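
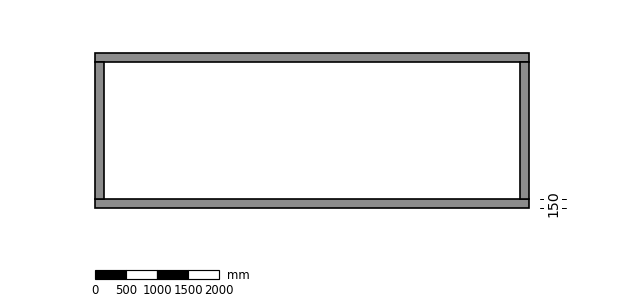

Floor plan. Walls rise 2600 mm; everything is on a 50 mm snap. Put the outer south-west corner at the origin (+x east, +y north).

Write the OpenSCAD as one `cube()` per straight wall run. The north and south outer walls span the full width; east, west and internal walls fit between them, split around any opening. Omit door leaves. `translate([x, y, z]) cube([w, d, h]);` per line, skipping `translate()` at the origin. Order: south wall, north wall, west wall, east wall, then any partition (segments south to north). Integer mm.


cube([7000, 150, 2600]);
translate([0, 2350, 0]) cube([7000, 150, 2600]);
translate([0, 150, 0]) cube([150, 2200, 2600]);
translate([6850, 150, 0]) cube([150, 2200, 2600]);


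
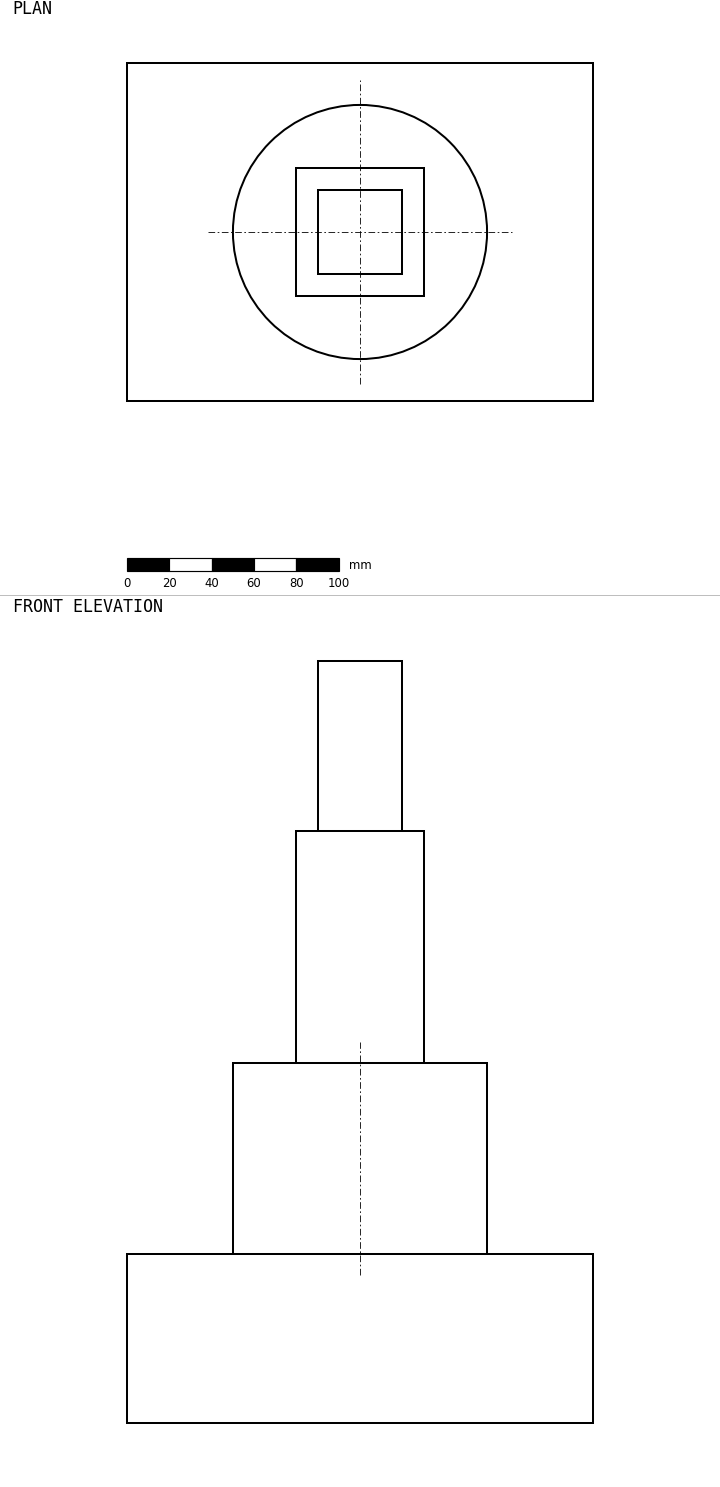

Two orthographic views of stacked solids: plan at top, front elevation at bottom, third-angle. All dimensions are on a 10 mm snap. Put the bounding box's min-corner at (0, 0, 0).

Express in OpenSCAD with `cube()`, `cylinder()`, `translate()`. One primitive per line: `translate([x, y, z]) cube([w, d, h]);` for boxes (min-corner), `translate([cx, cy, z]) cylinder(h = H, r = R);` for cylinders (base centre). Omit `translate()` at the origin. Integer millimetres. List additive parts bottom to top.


cube([220, 160, 80]);
translate([110, 80, 80]) cylinder(h = 90, r = 60);
translate([80, 50, 170]) cube([60, 60, 110]);
translate([90, 60, 280]) cube([40, 40, 80]);


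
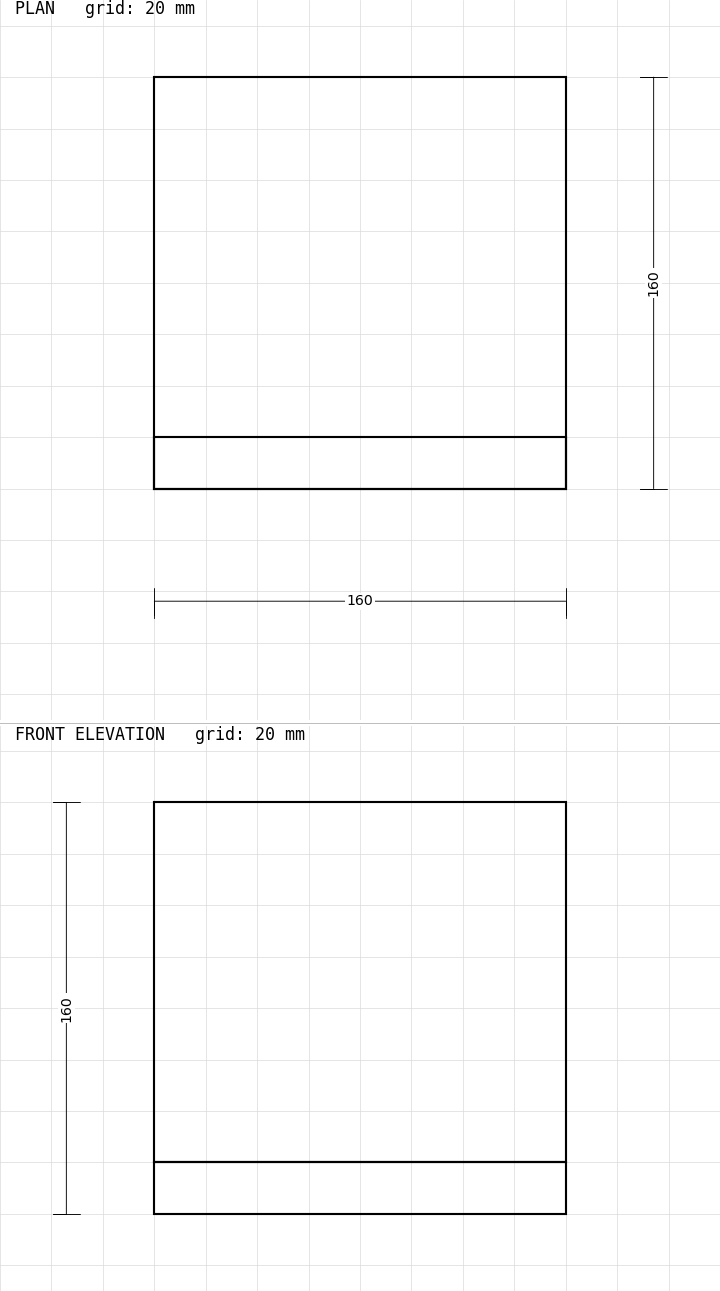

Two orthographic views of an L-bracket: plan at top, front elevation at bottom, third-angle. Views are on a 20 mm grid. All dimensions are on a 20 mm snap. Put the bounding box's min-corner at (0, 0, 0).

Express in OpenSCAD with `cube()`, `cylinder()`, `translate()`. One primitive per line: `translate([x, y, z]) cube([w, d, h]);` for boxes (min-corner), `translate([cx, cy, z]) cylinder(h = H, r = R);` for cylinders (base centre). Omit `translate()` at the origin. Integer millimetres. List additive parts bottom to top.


cube([160, 160, 20]);
translate([0, 0, 20]) cube([160, 20, 140]);


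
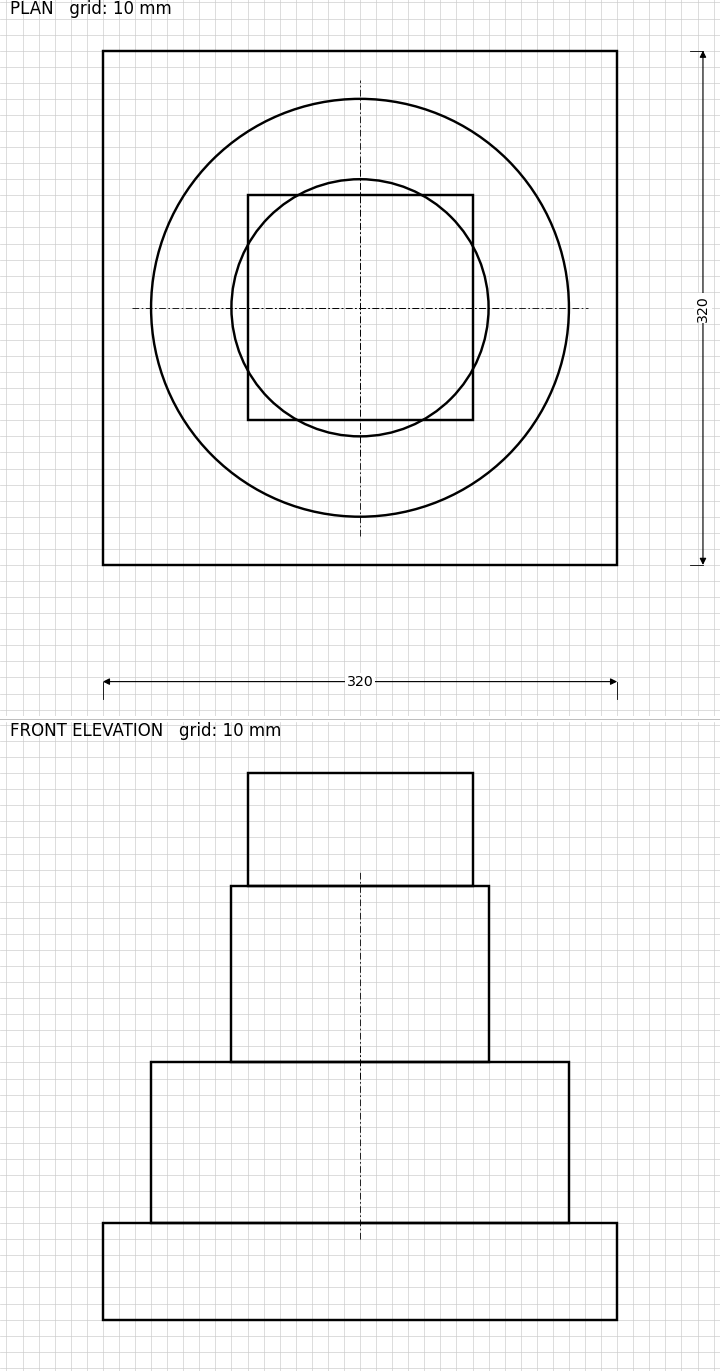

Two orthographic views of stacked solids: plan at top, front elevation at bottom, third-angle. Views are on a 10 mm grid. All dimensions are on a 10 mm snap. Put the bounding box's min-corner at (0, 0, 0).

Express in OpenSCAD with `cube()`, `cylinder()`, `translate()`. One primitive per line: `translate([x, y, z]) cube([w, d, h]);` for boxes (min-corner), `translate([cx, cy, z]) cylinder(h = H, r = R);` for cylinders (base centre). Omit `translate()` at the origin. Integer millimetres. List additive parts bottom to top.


cube([320, 320, 60]);
translate([160, 160, 60]) cylinder(h = 100, r = 130);
translate([160, 160, 160]) cylinder(h = 110, r = 80);
translate([90, 90, 270]) cube([140, 140, 70]);


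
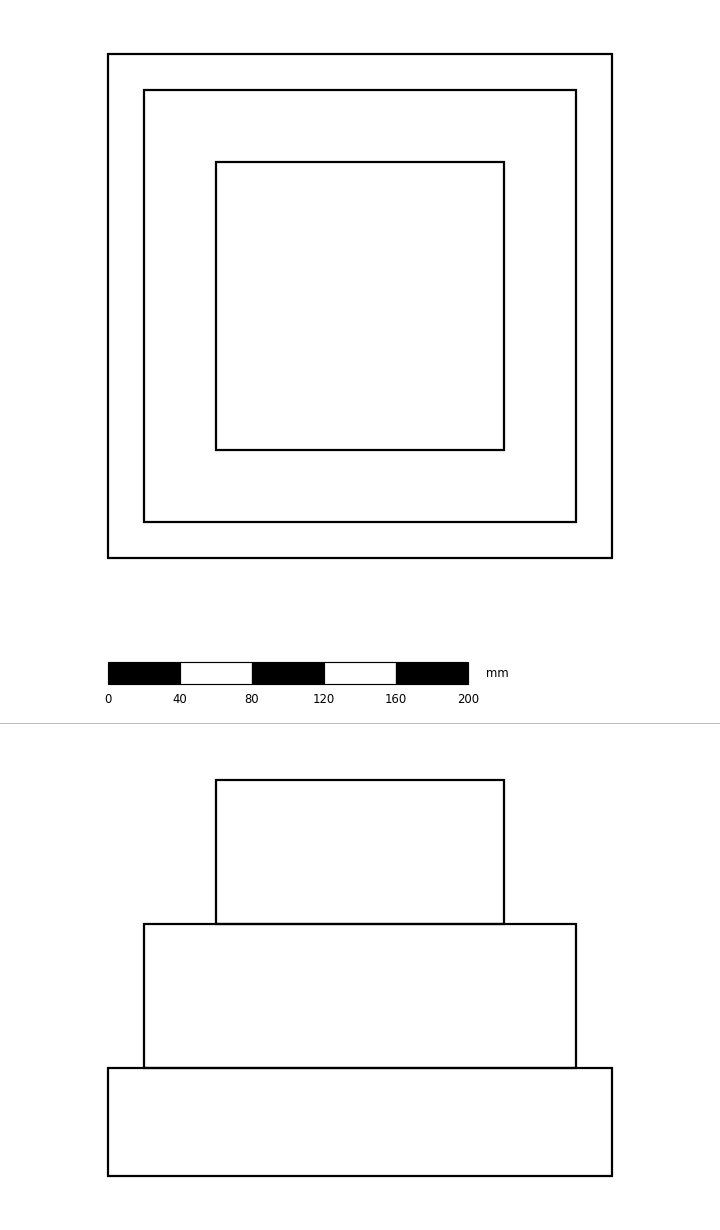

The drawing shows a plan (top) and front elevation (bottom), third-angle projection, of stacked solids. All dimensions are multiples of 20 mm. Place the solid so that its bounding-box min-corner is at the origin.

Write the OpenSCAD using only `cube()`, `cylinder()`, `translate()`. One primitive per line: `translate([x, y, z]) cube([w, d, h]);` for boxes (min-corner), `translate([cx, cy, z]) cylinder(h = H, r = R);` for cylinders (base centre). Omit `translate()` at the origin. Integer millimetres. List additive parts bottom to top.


cube([280, 280, 60]);
translate([20, 20, 60]) cube([240, 240, 80]);
translate([60, 60, 140]) cube([160, 160, 80]);


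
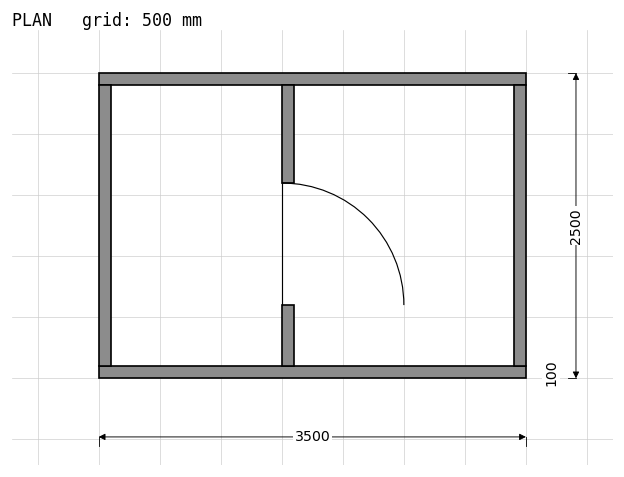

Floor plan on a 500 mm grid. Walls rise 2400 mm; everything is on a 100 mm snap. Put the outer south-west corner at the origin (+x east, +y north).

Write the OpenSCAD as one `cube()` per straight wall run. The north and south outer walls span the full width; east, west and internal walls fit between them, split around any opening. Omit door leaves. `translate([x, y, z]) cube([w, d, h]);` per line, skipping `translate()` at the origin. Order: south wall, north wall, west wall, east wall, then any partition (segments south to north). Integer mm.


cube([3500, 100, 2400]);
translate([0, 2400, 0]) cube([3500, 100, 2400]);
translate([0, 100, 0]) cube([100, 2300, 2400]);
translate([3400, 100, 0]) cube([100, 2300, 2400]);
translate([1500, 100, 0]) cube([100, 500, 2400]);
translate([1500, 1600, 0]) cube([100, 800, 2400]);


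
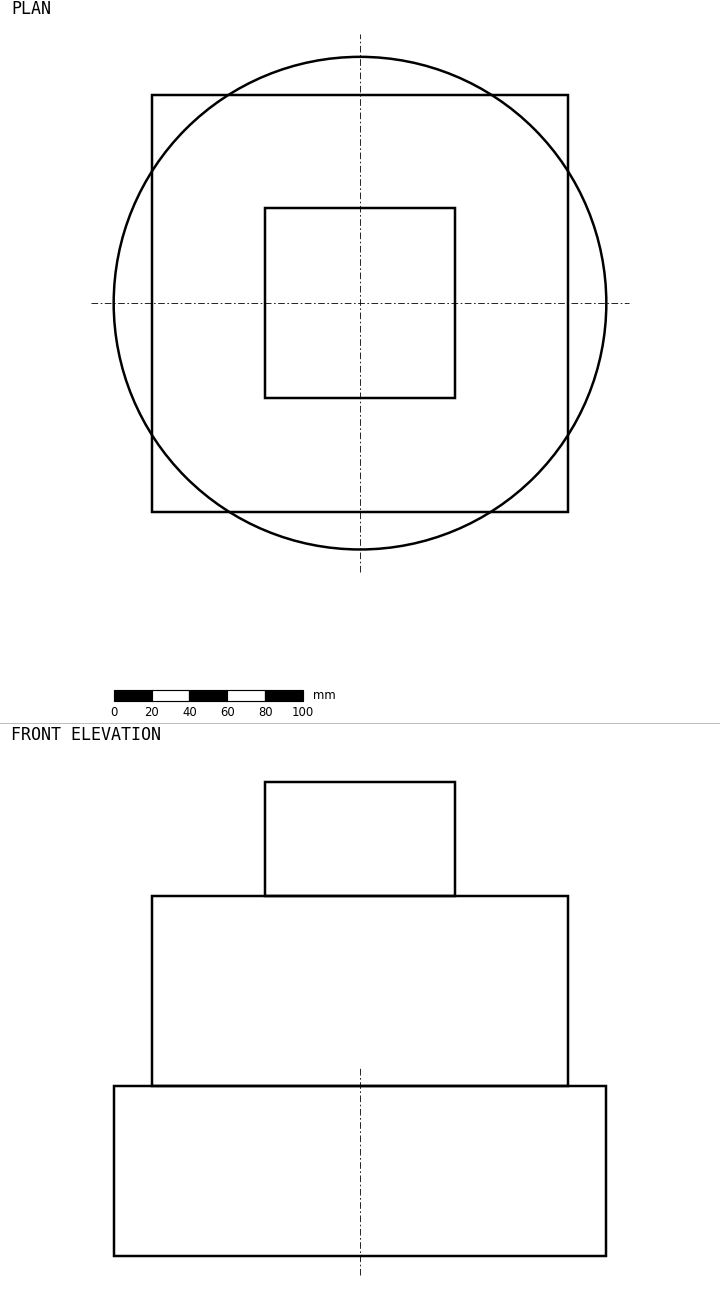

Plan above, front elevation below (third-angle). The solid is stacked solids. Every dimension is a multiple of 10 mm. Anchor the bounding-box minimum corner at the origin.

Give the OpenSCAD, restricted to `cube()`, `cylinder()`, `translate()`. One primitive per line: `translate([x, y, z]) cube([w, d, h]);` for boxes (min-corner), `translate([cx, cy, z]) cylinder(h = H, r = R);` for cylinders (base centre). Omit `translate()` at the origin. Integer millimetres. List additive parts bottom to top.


translate([130, 130, 0]) cylinder(h = 90, r = 130);
translate([20, 20, 90]) cube([220, 220, 100]);
translate([80, 80, 190]) cube([100, 100, 60]);


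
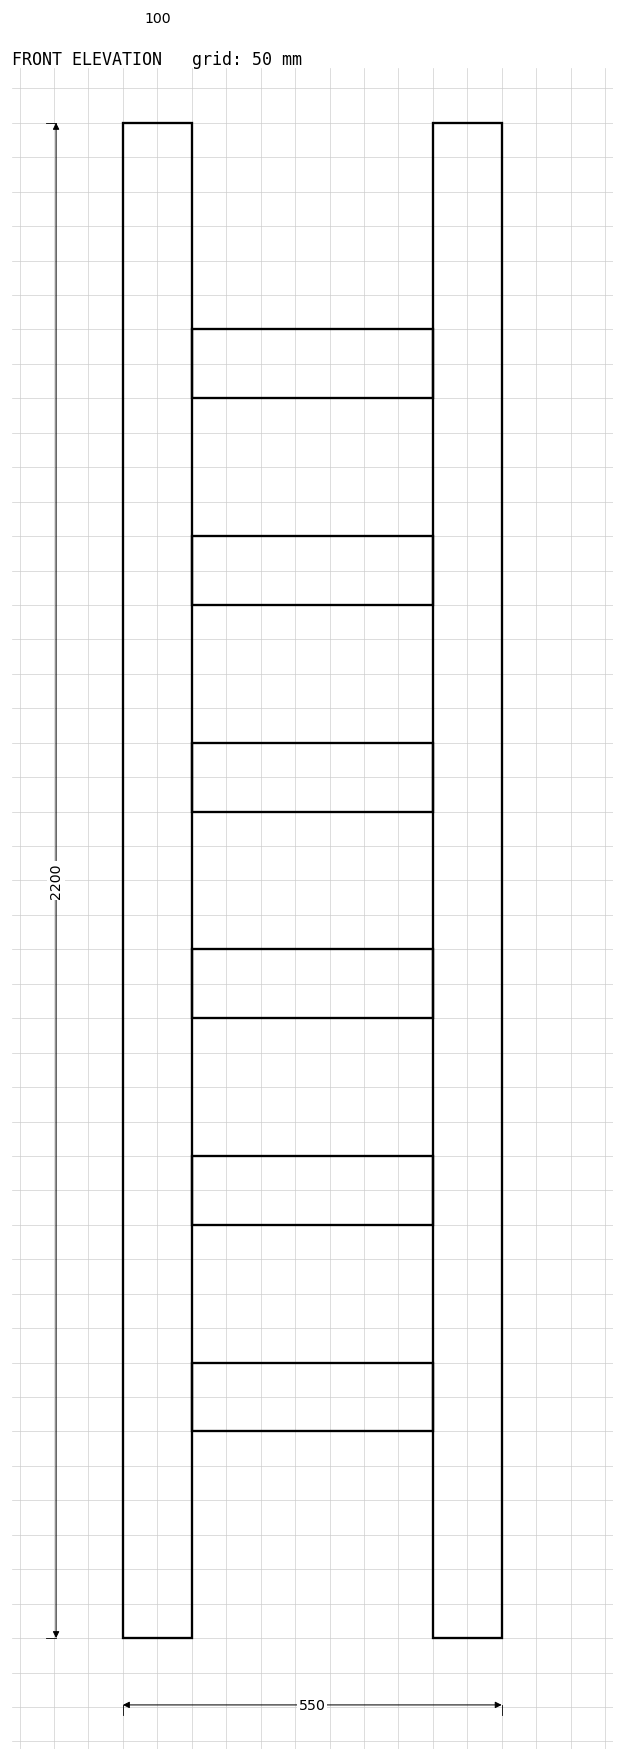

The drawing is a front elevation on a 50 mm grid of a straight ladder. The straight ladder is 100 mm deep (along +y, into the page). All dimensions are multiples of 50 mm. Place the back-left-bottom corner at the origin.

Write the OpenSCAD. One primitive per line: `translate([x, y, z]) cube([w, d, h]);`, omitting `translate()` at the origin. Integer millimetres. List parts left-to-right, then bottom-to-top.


cube([100, 100, 2200]);
translate([100, 0, 300]) cube([350, 100, 100]);
translate([100, 0, 600]) cube([350, 100, 100]);
translate([100, 0, 900]) cube([350, 100, 100]);
translate([100, 0, 1200]) cube([350, 100, 100]);
translate([100, 0, 1500]) cube([350, 100, 100]);
translate([100, 0, 1800]) cube([350, 100, 100]);
translate([450, 0, 0]) cube([100, 100, 2200]);


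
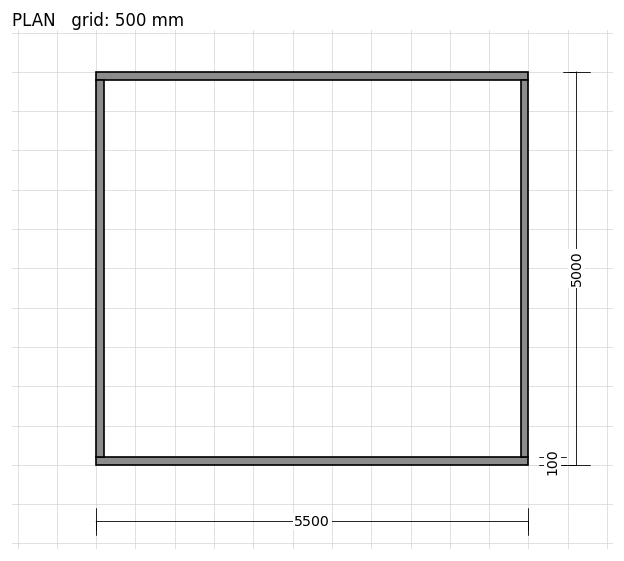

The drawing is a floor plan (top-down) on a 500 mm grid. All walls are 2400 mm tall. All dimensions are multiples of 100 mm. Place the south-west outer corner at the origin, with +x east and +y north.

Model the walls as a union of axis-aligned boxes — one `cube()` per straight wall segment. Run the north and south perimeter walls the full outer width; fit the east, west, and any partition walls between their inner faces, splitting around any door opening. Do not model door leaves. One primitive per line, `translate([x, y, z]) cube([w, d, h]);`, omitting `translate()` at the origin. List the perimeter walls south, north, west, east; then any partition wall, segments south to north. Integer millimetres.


cube([5500, 100, 2400]);
translate([0, 4900, 0]) cube([5500, 100, 2400]);
translate([0, 100, 0]) cube([100, 4800, 2400]);
translate([5400, 100, 0]) cube([100, 4800, 2400]);


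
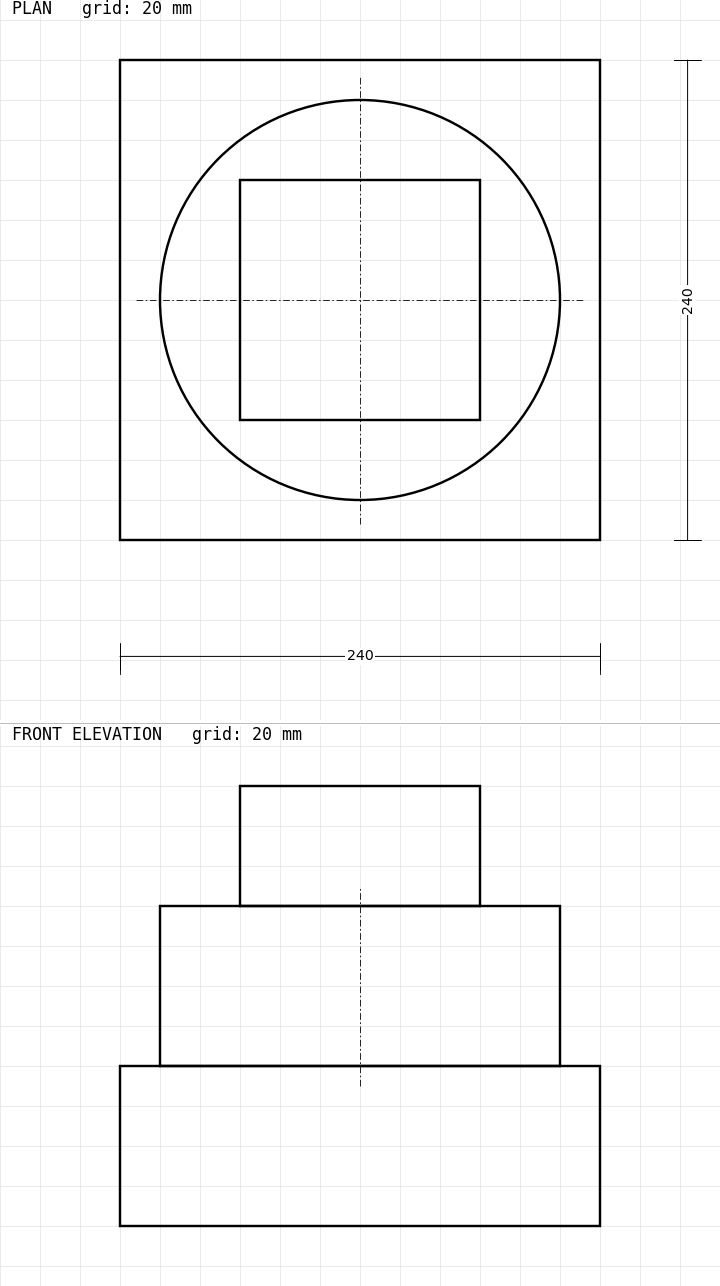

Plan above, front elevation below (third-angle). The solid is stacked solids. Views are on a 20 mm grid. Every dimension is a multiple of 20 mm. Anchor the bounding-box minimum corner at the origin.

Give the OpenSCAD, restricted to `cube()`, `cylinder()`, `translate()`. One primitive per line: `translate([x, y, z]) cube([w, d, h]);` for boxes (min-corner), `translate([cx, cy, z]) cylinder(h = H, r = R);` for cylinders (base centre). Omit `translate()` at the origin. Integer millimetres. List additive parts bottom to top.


cube([240, 240, 80]);
translate([120, 120, 80]) cylinder(h = 80, r = 100);
translate([60, 60, 160]) cube([120, 120, 60]);


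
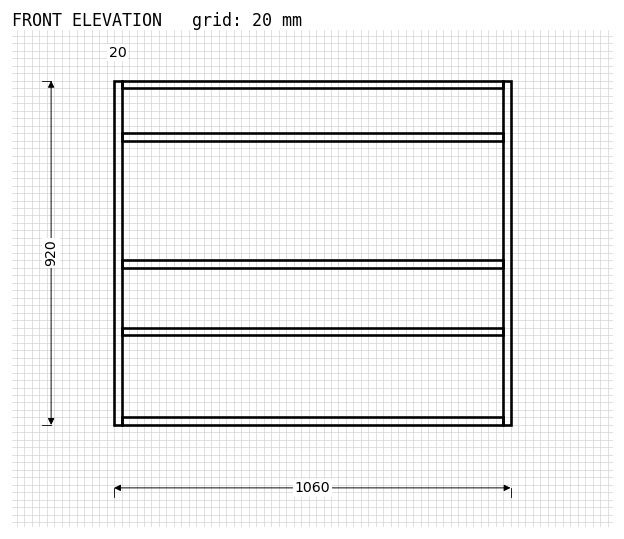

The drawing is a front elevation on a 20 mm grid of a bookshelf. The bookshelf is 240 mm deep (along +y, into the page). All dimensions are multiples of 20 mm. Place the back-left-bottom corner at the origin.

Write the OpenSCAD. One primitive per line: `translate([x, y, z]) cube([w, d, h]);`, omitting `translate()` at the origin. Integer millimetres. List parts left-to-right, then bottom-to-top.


cube([20, 240, 920]);
translate([20, 0, 0]) cube([1020, 240, 20]);
translate([20, 0, 240]) cube([1020, 240, 20]);
translate([20, 0, 420]) cube([1020, 240, 20]);
translate([20, 0, 760]) cube([1020, 240, 20]);
translate([20, 0, 900]) cube([1020, 240, 20]);
translate([1040, 0, 0]) cube([20, 240, 920]);


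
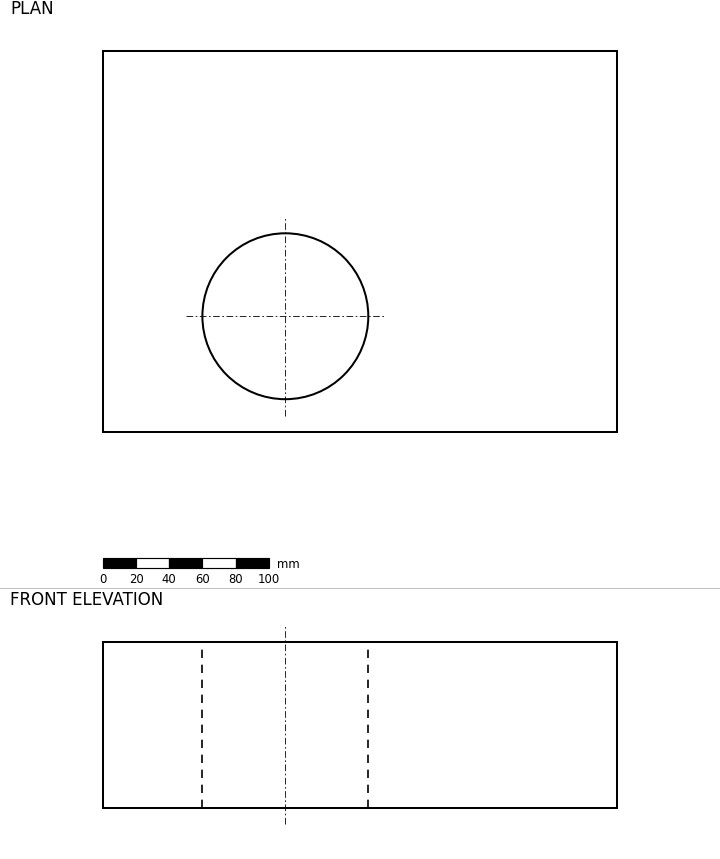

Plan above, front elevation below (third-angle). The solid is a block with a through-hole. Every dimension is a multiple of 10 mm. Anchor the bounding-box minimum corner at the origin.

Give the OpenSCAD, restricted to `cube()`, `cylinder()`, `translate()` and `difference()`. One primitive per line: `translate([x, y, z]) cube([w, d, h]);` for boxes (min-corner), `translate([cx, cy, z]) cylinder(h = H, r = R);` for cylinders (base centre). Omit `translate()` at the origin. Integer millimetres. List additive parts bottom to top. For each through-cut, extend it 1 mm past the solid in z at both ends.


difference() {
  cube([310, 230, 100]);
  translate([110, 70, -1]) cylinder(h = 102, r = 50);
}


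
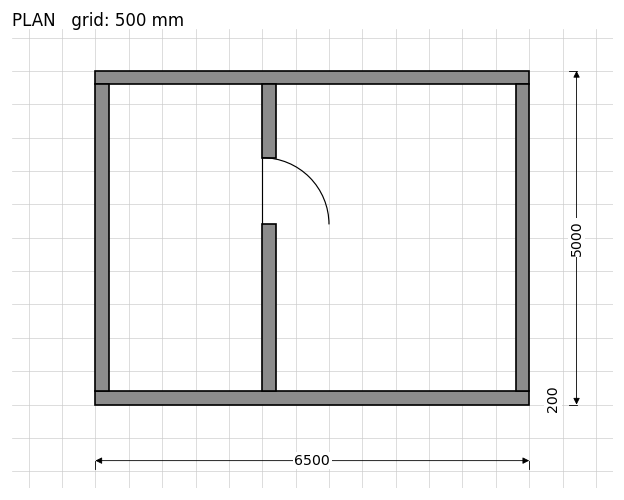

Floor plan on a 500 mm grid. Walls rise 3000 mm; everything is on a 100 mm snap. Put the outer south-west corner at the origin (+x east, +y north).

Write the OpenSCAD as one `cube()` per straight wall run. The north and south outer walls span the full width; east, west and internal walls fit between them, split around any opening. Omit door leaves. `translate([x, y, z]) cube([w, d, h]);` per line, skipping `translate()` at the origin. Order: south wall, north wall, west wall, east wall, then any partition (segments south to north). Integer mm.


cube([6500, 200, 3000]);
translate([0, 4800, 0]) cube([6500, 200, 3000]);
translate([0, 200, 0]) cube([200, 4600, 3000]);
translate([6300, 200, 0]) cube([200, 4600, 3000]);
translate([2500, 200, 0]) cube([200, 2500, 3000]);
translate([2500, 3700, 0]) cube([200, 1100, 3000]);


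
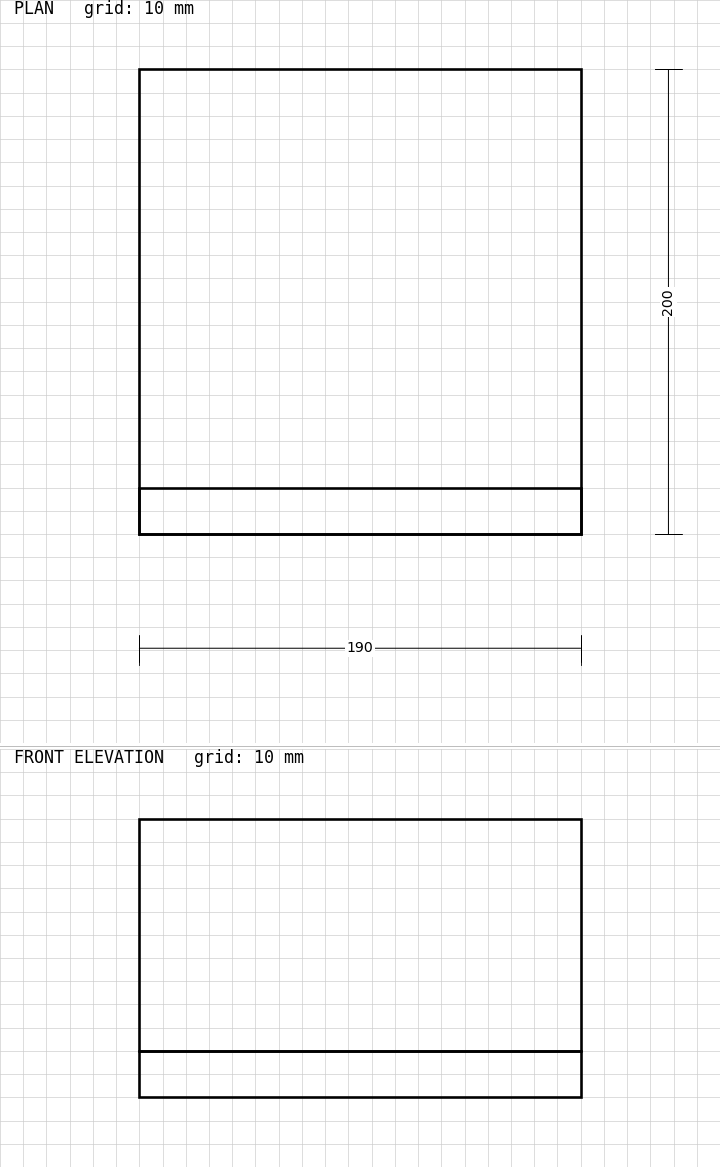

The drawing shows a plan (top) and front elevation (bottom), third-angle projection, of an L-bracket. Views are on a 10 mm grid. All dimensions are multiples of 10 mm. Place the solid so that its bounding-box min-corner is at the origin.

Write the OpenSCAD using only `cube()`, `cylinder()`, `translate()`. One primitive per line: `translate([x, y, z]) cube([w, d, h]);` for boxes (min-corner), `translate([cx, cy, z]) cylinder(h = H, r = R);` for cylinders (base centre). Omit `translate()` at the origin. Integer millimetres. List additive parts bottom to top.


cube([190, 200, 20]);
translate([0, 0, 20]) cube([190, 20, 100]);


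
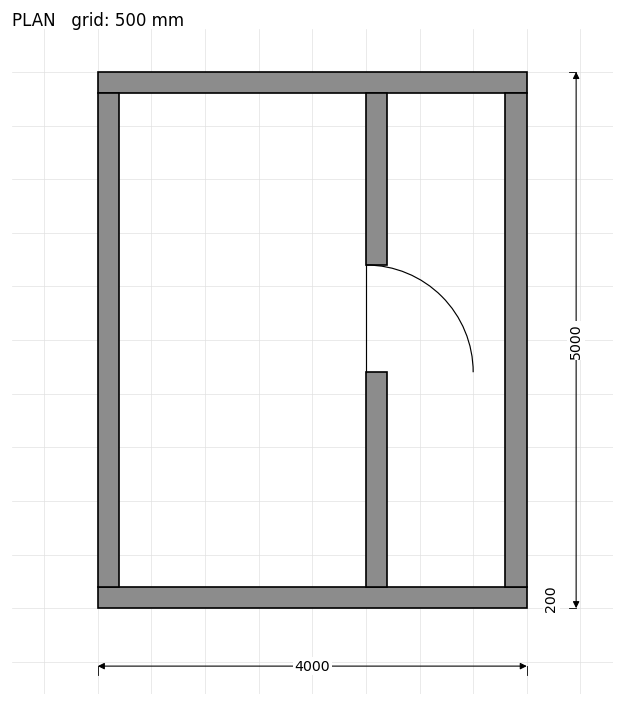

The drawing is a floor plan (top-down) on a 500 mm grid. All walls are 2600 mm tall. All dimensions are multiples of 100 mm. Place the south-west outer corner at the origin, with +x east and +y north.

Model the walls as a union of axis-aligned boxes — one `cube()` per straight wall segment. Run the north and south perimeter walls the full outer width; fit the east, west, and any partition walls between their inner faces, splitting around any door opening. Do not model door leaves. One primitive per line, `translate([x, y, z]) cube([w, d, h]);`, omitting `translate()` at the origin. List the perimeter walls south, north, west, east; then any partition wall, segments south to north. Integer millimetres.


cube([4000, 200, 2600]);
translate([0, 4800, 0]) cube([4000, 200, 2600]);
translate([0, 200, 0]) cube([200, 4600, 2600]);
translate([3800, 200, 0]) cube([200, 4600, 2600]);
translate([2500, 200, 0]) cube([200, 2000, 2600]);
translate([2500, 3200, 0]) cube([200, 1600, 2600]);


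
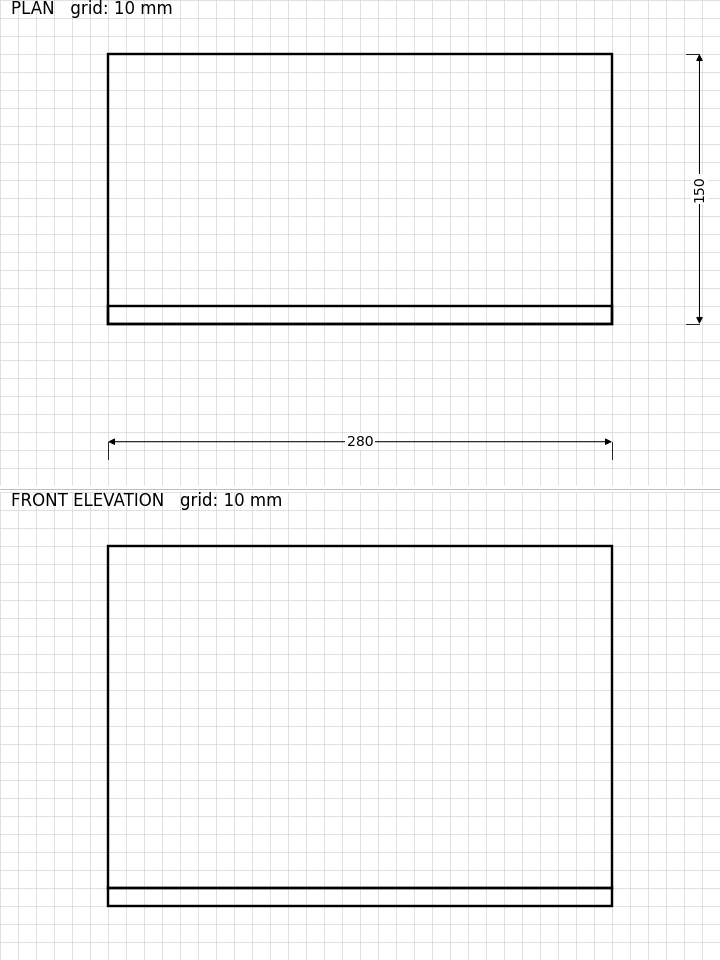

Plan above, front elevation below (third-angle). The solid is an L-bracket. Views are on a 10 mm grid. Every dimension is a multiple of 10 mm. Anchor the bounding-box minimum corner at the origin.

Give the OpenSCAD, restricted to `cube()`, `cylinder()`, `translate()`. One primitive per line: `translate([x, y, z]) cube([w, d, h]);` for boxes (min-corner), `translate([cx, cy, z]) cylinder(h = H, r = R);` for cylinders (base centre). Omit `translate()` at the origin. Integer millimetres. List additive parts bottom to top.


cube([280, 150, 10]);
translate([0, 0, 10]) cube([280, 10, 190]);


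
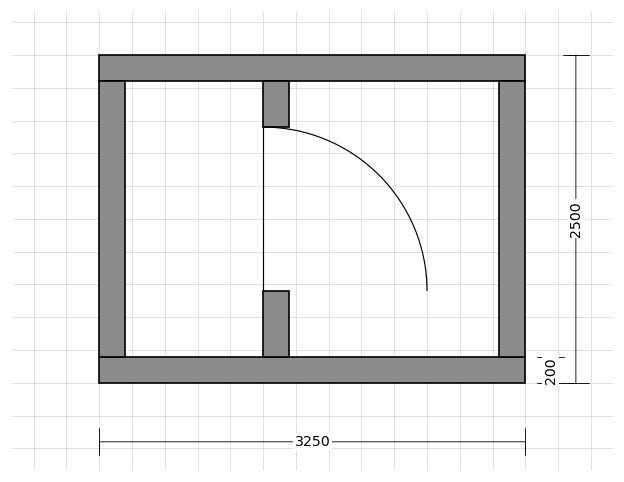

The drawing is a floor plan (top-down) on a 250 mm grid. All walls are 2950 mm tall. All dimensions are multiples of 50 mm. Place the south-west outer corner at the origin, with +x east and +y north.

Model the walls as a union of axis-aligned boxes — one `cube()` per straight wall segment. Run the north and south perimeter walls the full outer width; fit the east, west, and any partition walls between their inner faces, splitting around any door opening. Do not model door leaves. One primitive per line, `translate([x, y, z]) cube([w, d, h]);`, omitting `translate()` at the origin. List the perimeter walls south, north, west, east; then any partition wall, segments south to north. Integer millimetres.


cube([3250, 200, 2950]);
translate([0, 2300, 0]) cube([3250, 200, 2950]);
translate([0, 200, 0]) cube([200, 2100, 2950]);
translate([3050, 200, 0]) cube([200, 2100, 2950]);
translate([1250, 200, 0]) cube([200, 500, 2950]);
translate([1250, 1950, 0]) cube([200, 350, 2950]);


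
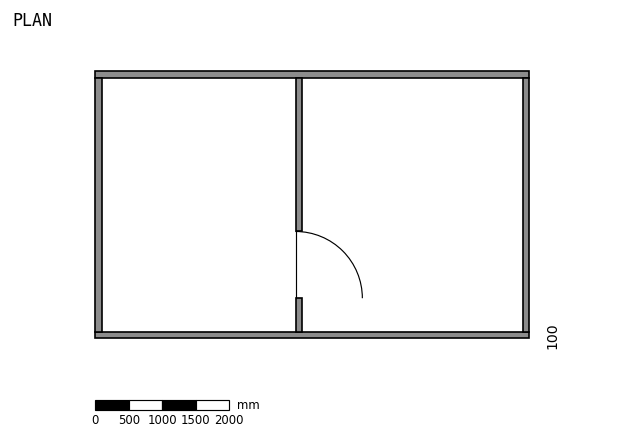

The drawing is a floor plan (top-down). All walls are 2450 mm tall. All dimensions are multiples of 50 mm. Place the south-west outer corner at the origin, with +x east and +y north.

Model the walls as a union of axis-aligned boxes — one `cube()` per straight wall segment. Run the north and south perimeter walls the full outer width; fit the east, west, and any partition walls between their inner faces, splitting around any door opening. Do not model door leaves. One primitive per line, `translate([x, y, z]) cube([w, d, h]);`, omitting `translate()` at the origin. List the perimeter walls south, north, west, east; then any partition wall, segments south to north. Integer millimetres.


cube([6500, 100, 2450]);
translate([0, 3900, 0]) cube([6500, 100, 2450]);
translate([0, 100, 0]) cube([100, 3800, 2450]);
translate([6400, 100, 0]) cube([100, 3800, 2450]);
translate([3000, 100, 0]) cube([100, 500, 2450]);
translate([3000, 1600, 0]) cube([100, 2300, 2450]);


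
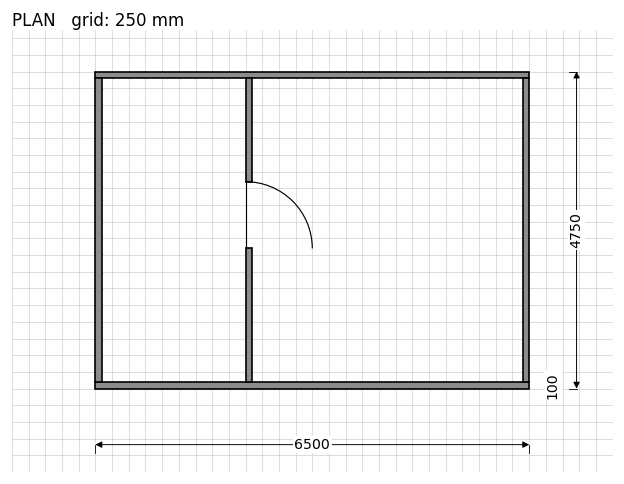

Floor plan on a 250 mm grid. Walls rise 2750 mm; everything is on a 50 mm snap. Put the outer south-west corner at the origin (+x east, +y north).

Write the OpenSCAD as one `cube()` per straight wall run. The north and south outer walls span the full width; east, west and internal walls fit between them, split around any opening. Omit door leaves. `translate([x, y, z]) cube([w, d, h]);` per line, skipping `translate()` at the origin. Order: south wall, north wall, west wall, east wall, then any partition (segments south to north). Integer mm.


cube([6500, 100, 2750]);
translate([0, 4650, 0]) cube([6500, 100, 2750]);
translate([0, 100, 0]) cube([100, 4550, 2750]);
translate([6400, 100, 0]) cube([100, 4550, 2750]);
translate([2250, 100, 0]) cube([100, 2000, 2750]);
translate([2250, 3100, 0]) cube([100, 1550, 2750]);


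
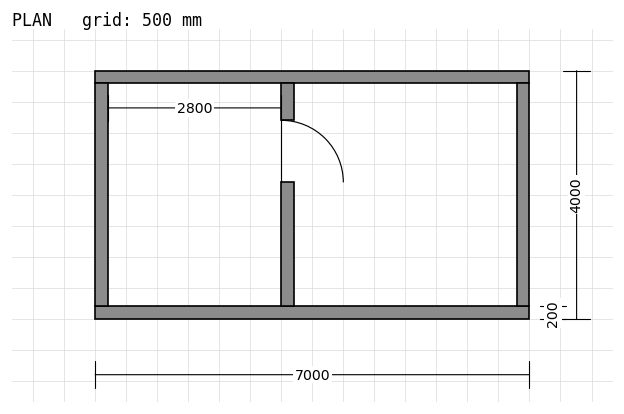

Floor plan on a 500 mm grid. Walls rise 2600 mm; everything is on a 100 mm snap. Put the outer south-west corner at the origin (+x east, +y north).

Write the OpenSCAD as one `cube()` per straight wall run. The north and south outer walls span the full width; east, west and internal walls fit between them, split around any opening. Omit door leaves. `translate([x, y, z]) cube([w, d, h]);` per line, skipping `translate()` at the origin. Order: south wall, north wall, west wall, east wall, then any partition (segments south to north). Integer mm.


cube([7000, 200, 2600]);
translate([0, 3800, 0]) cube([7000, 200, 2600]);
translate([0, 200, 0]) cube([200, 3600, 2600]);
translate([6800, 200, 0]) cube([200, 3600, 2600]);
translate([3000, 200, 0]) cube([200, 2000, 2600]);
translate([3000, 3200, 0]) cube([200, 600, 2600]);


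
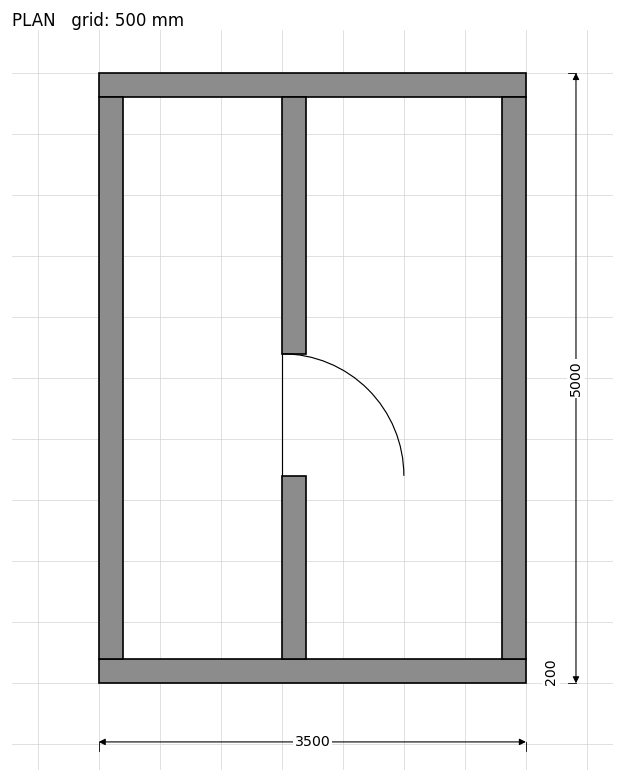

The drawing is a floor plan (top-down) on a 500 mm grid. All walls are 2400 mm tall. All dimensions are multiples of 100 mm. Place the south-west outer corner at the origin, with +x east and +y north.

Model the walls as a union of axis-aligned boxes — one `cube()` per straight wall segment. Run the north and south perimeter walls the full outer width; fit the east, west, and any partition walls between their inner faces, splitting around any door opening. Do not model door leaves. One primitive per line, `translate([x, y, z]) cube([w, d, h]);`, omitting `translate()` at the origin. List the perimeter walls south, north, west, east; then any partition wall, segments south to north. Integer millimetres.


cube([3500, 200, 2400]);
translate([0, 4800, 0]) cube([3500, 200, 2400]);
translate([0, 200, 0]) cube([200, 4600, 2400]);
translate([3300, 200, 0]) cube([200, 4600, 2400]);
translate([1500, 200, 0]) cube([200, 1500, 2400]);
translate([1500, 2700, 0]) cube([200, 2100, 2400]);


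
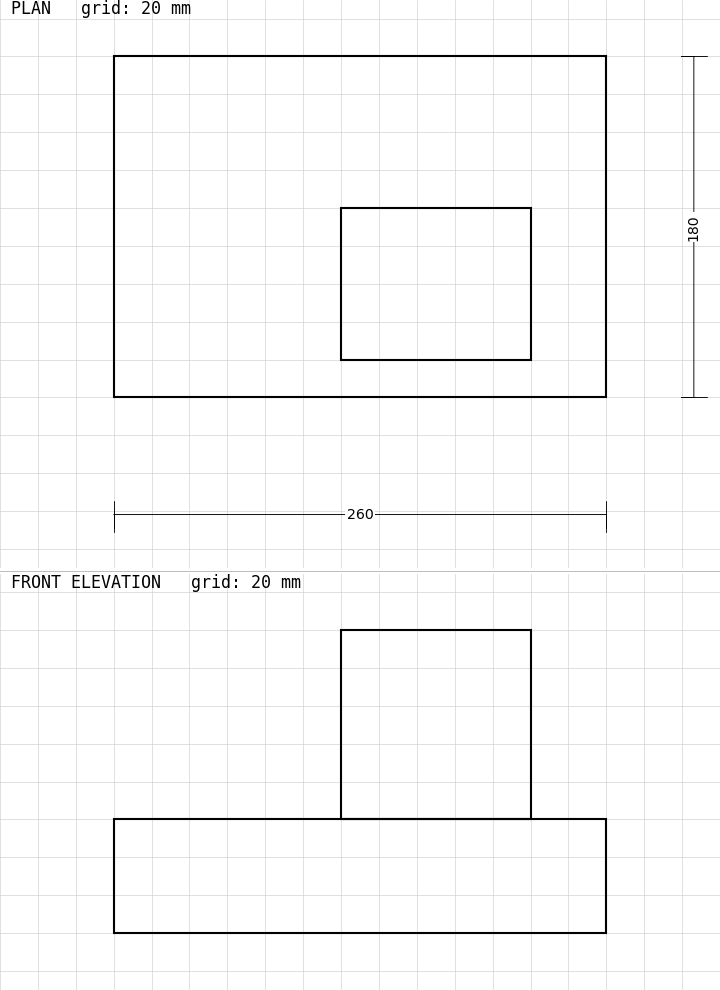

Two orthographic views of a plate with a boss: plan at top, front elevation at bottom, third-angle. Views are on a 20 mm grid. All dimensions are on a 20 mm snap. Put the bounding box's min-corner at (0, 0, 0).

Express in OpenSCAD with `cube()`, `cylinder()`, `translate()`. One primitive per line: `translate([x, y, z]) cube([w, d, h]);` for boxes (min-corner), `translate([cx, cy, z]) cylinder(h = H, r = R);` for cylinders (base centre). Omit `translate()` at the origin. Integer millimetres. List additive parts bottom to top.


cube([260, 180, 60]);
translate([120, 20, 60]) cube([100, 80, 100]);


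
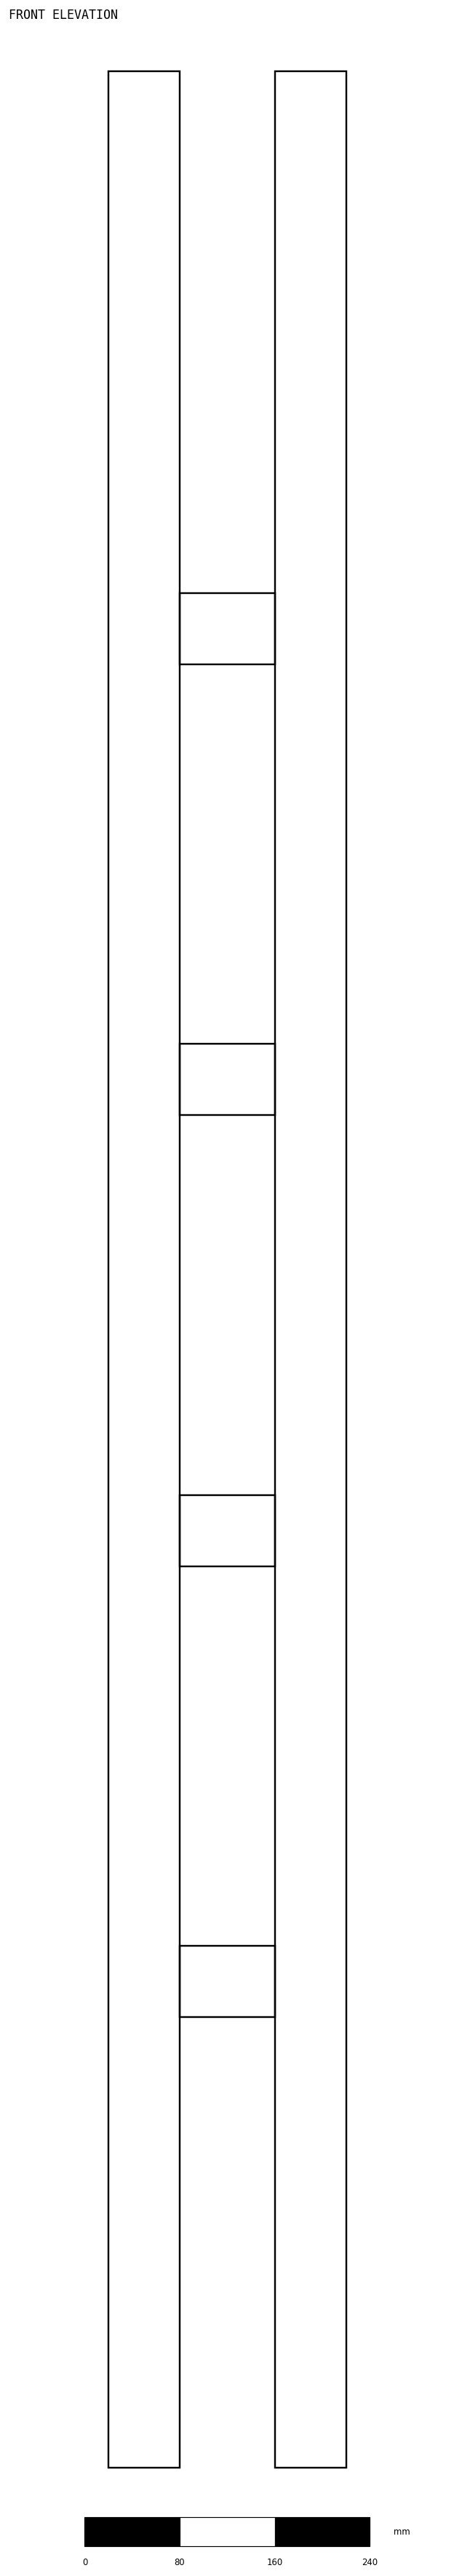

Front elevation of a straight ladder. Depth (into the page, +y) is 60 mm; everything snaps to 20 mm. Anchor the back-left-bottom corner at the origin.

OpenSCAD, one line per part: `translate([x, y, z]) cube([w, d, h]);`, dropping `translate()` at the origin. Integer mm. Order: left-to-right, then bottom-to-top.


cube([60, 60, 2020]);
translate([60, 0, 380]) cube([80, 60, 60]);
translate([60, 0, 760]) cube([80, 60, 60]);
translate([60, 0, 1140]) cube([80, 60, 60]);
translate([60, 0, 1520]) cube([80, 60, 60]);
translate([140, 0, 0]) cube([60, 60, 2020]);


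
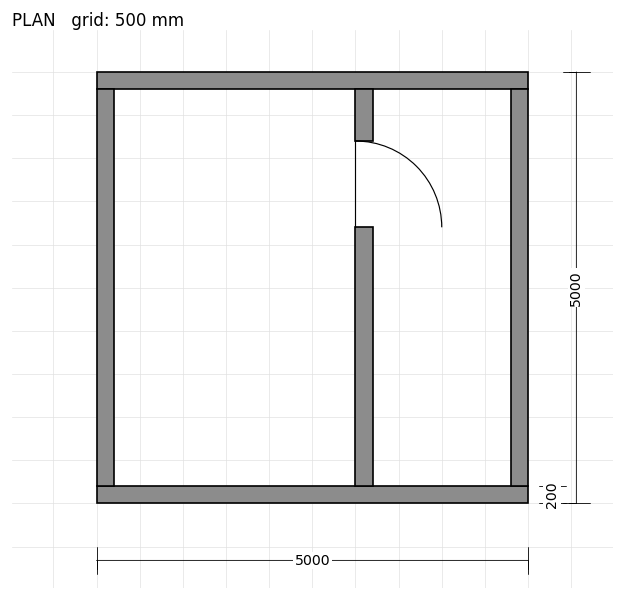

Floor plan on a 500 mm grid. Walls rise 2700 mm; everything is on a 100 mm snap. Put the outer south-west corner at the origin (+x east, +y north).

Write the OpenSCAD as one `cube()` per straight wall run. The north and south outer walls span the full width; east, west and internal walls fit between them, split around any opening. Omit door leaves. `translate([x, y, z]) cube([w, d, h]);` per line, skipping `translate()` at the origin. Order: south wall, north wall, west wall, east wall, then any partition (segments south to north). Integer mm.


cube([5000, 200, 2700]);
translate([0, 4800, 0]) cube([5000, 200, 2700]);
translate([0, 200, 0]) cube([200, 4600, 2700]);
translate([4800, 200, 0]) cube([200, 4600, 2700]);
translate([3000, 200, 0]) cube([200, 3000, 2700]);
translate([3000, 4200, 0]) cube([200, 600, 2700]);


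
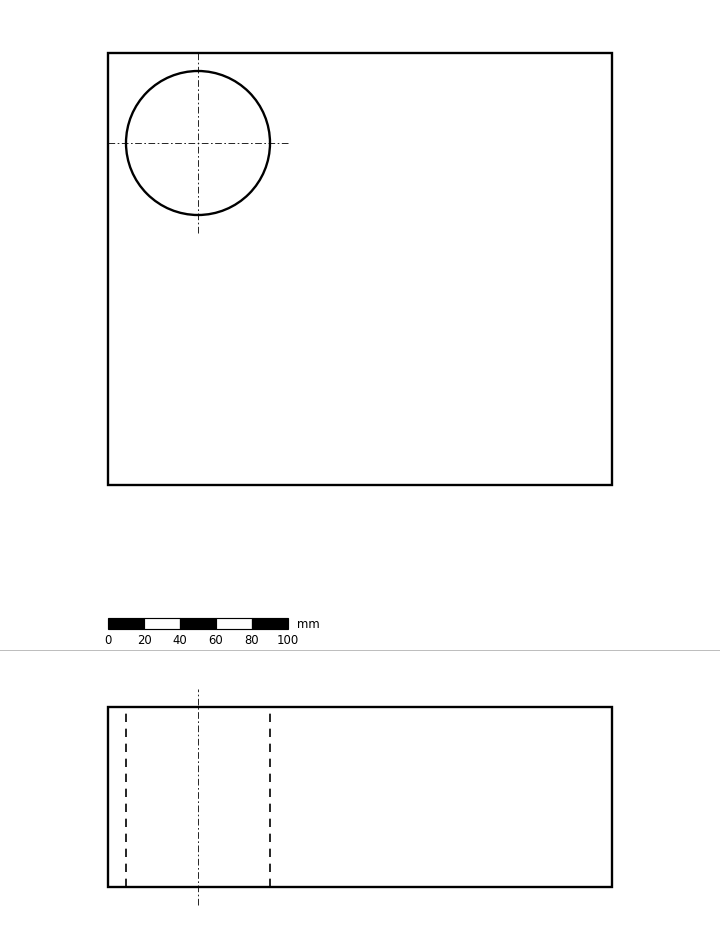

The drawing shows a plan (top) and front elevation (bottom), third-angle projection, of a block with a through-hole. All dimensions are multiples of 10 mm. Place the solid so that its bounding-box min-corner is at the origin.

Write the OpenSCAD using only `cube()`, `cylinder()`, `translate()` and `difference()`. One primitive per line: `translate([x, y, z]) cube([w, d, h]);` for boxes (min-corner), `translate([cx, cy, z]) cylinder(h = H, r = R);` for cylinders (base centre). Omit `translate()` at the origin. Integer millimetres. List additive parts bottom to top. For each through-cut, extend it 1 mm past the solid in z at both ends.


difference() {
  cube([280, 240, 100]);
  translate([50, 190, -1]) cylinder(h = 102, r = 40);
}


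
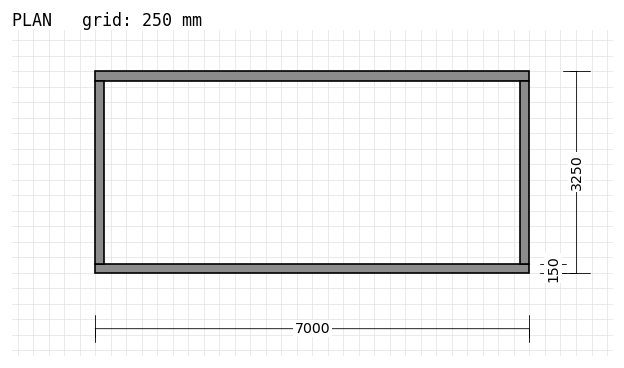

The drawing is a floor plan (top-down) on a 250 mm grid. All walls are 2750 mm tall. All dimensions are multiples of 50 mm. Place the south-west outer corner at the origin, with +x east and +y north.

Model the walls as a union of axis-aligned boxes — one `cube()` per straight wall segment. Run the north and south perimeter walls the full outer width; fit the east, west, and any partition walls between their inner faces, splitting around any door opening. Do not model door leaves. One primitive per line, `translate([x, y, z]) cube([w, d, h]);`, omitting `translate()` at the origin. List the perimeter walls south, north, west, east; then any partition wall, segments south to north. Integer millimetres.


cube([7000, 150, 2750]);
translate([0, 3100, 0]) cube([7000, 150, 2750]);
translate([0, 150, 0]) cube([150, 2950, 2750]);
translate([6850, 150, 0]) cube([150, 2950, 2750]);


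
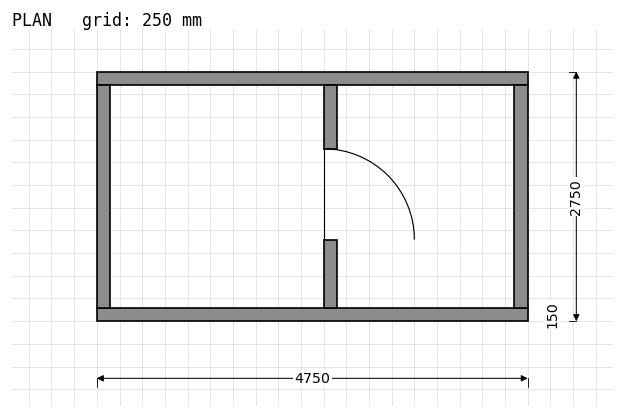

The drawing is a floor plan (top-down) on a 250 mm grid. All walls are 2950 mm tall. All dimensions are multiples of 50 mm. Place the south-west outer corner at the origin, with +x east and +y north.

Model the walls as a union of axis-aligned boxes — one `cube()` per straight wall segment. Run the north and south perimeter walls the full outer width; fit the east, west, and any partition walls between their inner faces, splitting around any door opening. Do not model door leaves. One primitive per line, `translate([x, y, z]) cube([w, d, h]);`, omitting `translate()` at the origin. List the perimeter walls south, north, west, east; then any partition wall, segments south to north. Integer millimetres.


cube([4750, 150, 2950]);
translate([0, 2600, 0]) cube([4750, 150, 2950]);
translate([0, 150, 0]) cube([150, 2450, 2950]);
translate([4600, 150, 0]) cube([150, 2450, 2950]);
translate([2500, 150, 0]) cube([150, 750, 2950]);
translate([2500, 1900, 0]) cube([150, 700, 2950]);


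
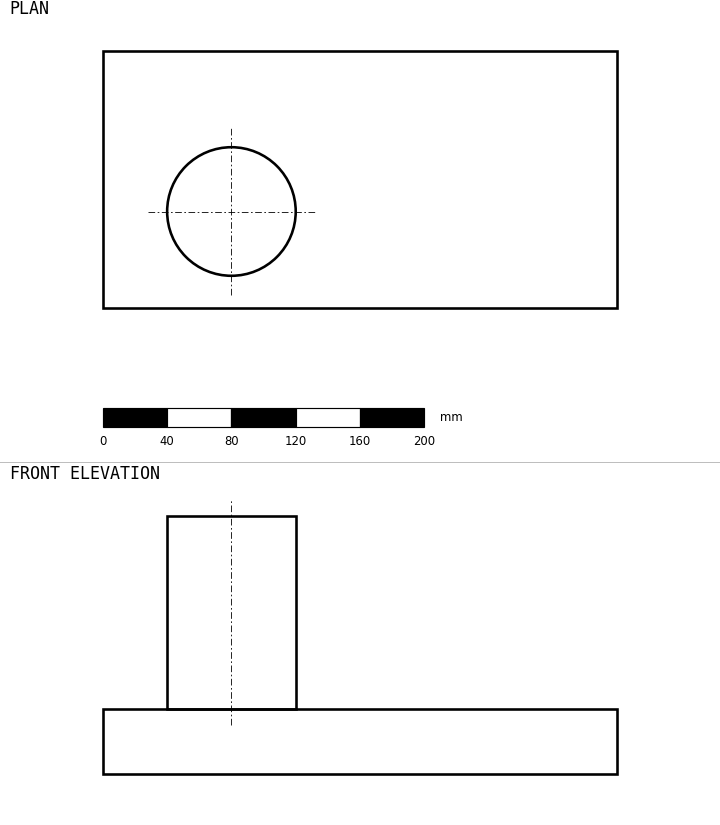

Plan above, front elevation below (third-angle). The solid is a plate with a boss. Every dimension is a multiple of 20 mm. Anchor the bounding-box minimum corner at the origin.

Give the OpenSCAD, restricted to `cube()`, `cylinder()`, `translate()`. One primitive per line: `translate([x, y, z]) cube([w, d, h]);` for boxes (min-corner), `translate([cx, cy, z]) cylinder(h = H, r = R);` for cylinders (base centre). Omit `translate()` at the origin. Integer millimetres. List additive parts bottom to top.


cube([320, 160, 40]);
translate([80, 60, 40]) cylinder(h = 120, r = 40);


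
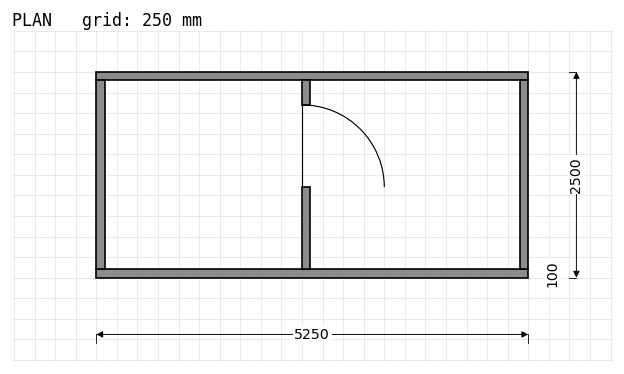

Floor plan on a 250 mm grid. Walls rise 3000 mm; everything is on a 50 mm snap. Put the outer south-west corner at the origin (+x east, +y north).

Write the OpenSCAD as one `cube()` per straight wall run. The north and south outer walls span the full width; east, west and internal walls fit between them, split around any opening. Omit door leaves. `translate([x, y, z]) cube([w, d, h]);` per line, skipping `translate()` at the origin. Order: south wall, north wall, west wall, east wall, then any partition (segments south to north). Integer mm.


cube([5250, 100, 3000]);
translate([0, 2400, 0]) cube([5250, 100, 3000]);
translate([0, 100, 0]) cube([100, 2300, 3000]);
translate([5150, 100, 0]) cube([100, 2300, 3000]);
translate([2500, 100, 0]) cube([100, 1000, 3000]);
translate([2500, 2100, 0]) cube([100, 300, 3000]);


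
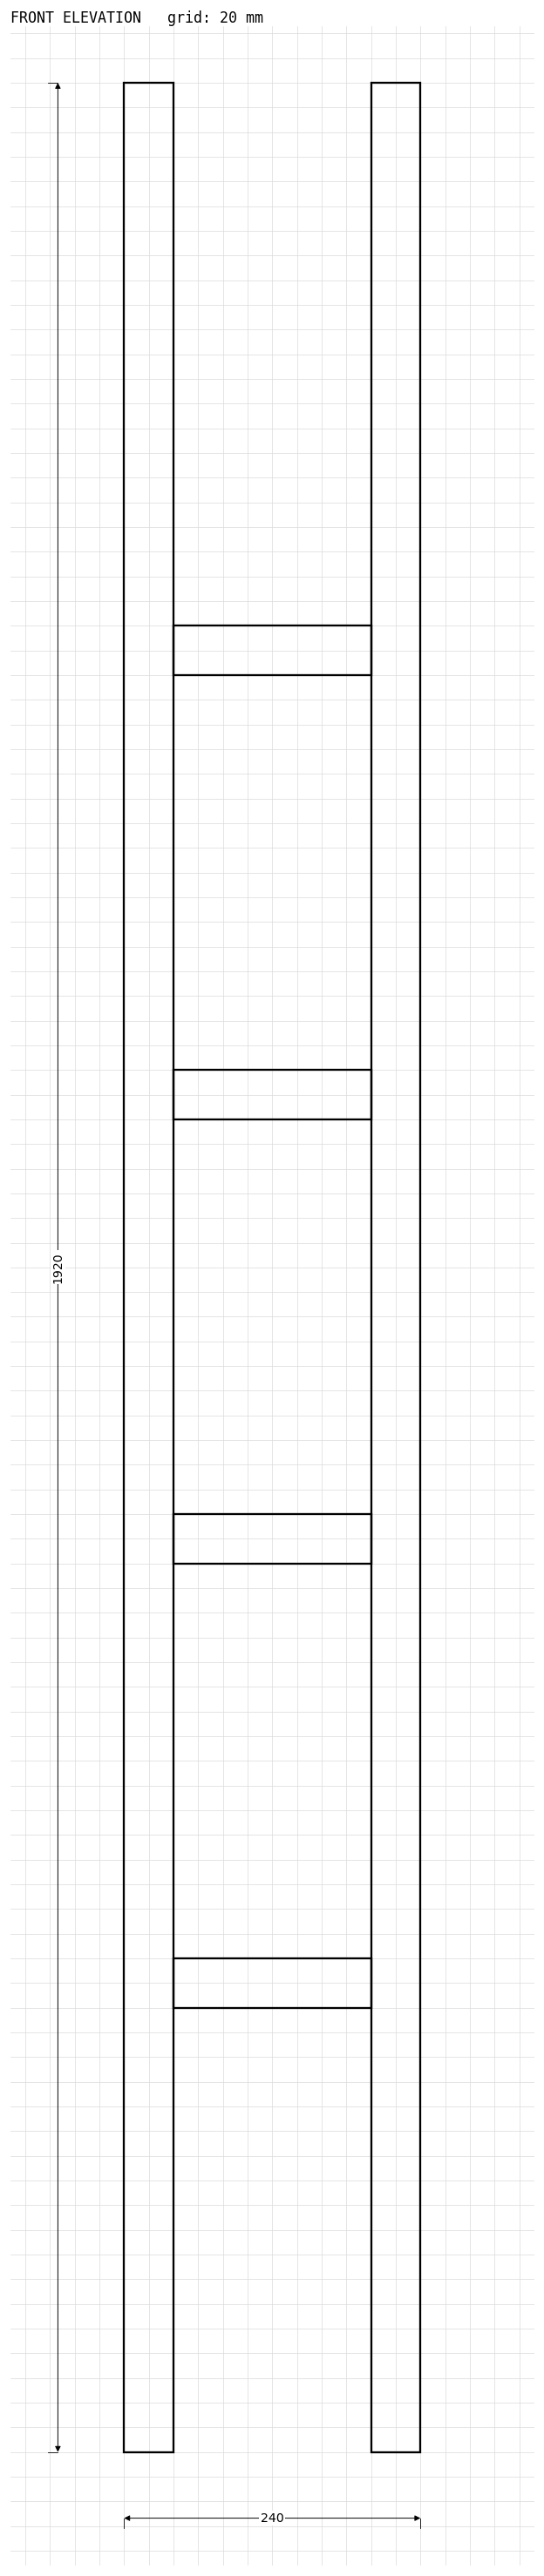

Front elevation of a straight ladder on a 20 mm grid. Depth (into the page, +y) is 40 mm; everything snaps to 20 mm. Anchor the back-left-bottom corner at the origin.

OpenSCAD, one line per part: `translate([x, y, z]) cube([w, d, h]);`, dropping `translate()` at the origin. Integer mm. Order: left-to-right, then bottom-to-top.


cube([40, 40, 1920]);
translate([40, 0, 360]) cube([160, 40, 40]);
translate([40, 0, 720]) cube([160, 40, 40]);
translate([40, 0, 1080]) cube([160, 40, 40]);
translate([40, 0, 1440]) cube([160, 40, 40]);
translate([200, 0, 0]) cube([40, 40, 1920]);


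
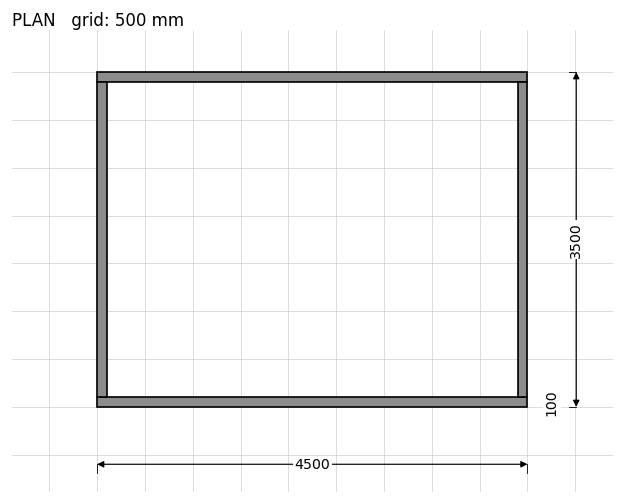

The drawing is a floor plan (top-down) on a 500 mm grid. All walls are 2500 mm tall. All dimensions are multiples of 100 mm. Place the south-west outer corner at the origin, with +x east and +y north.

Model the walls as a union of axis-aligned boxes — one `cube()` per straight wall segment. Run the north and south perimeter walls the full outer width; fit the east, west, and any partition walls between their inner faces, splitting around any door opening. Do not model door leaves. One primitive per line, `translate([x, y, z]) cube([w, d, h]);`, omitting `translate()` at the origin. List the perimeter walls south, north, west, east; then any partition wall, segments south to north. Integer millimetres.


cube([4500, 100, 2500]);
translate([0, 3400, 0]) cube([4500, 100, 2500]);
translate([0, 100, 0]) cube([100, 3300, 2500]);
translate([4400, 100, 0]) cube([100, 3300, 2500]);


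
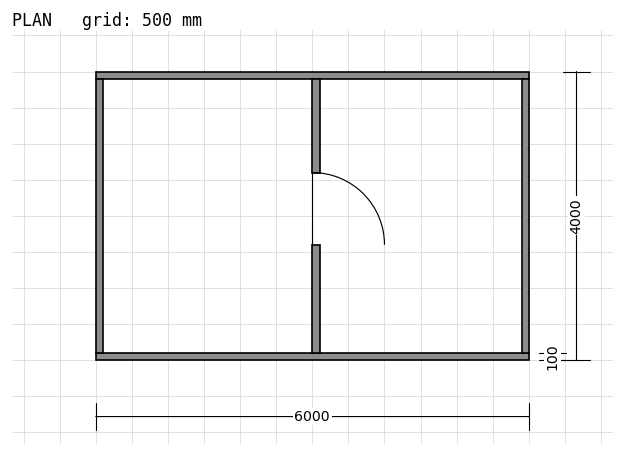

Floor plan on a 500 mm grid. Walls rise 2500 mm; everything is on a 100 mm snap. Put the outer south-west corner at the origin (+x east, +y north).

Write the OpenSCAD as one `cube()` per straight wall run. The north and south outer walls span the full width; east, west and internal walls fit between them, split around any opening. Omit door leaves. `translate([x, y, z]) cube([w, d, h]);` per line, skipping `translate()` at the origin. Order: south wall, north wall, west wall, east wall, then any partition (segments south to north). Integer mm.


cube([6000, 100, 2500]);
translate([0, 3900, 0]) cube([6000, 100, 2500]);
translate([0, 100, 0]) cube([100, 3800, 2500]);
translate([5900, 100, 0]) cube([100, 3800, 2500]);
translate([3000, 100, 0]) cube([100, 1500, 2500]);
translate([3000, 2600, 0]) cube([100, 1300, 2500]);


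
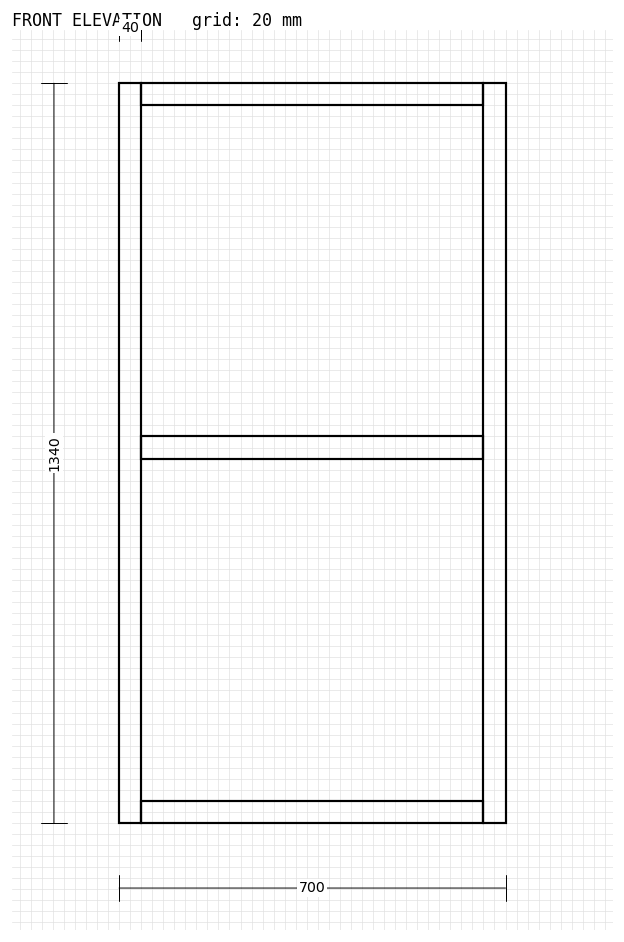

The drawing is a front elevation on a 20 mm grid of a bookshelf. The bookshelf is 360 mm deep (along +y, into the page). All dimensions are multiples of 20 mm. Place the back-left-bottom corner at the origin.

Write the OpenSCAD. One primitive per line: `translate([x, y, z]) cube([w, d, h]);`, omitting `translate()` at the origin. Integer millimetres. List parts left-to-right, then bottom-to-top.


cube([40, 360, 1340]);
translate([40, 0, 0]) cube([620, 360, 40]);
translate([40, 0, 660]) cube([620, 360, 40]);
translate([40, 0, 1300]) cube([620, 360, 40]);
translate([660, 0, 0]) cube([40, 360, 1340]);


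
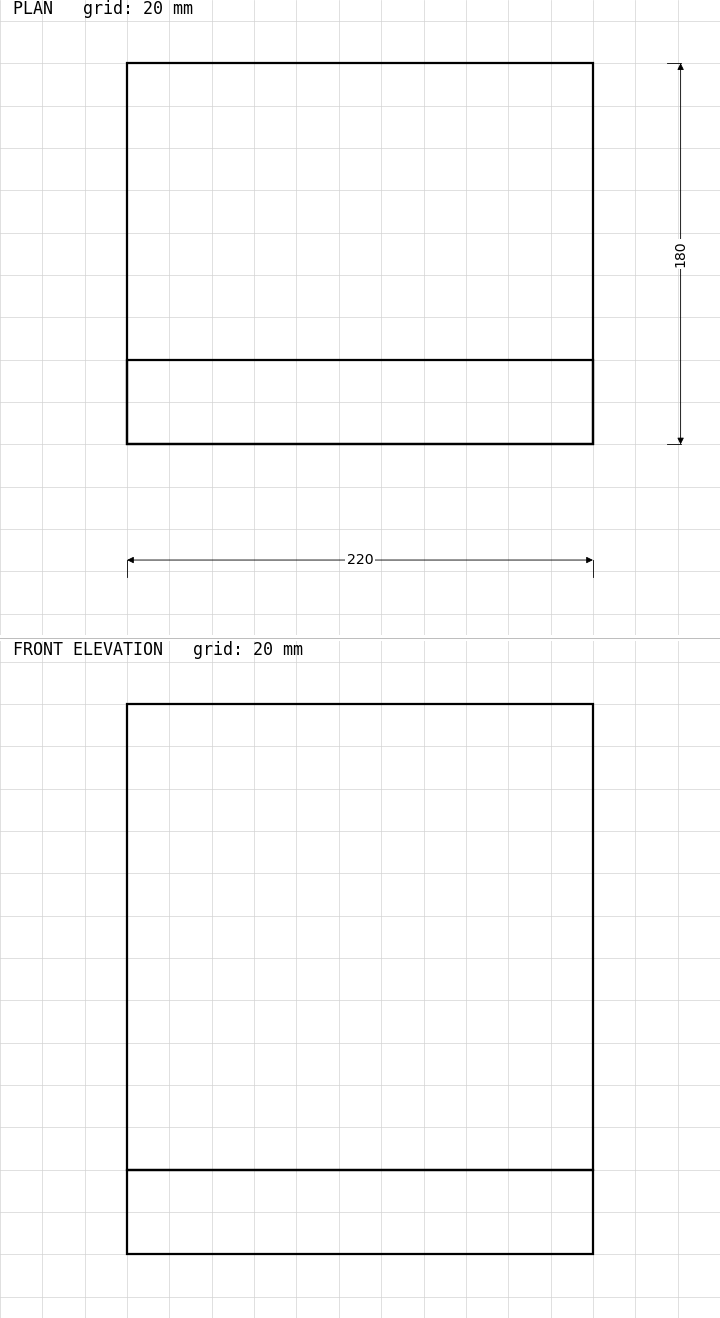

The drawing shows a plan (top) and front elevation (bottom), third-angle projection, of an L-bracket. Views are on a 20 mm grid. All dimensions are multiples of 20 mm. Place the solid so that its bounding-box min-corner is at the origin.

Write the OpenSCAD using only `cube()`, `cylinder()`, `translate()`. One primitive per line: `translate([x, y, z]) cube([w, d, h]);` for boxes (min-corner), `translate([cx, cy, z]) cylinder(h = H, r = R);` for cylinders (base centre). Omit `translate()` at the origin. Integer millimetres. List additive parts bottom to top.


cube([220, 180, 40]);
translate([0, 0, 40]) cube([220, 40, 220]);


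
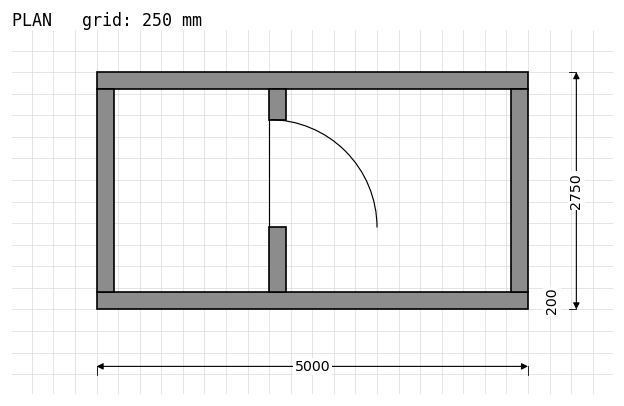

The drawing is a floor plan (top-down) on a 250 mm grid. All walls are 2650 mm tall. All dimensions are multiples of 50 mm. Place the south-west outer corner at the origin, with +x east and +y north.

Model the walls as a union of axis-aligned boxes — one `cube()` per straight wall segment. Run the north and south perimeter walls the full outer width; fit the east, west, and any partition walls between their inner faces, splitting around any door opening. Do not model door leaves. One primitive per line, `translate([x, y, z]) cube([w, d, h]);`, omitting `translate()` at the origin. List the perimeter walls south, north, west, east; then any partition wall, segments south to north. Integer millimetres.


cube([5000, 200, 2650]);
translate([0, 2550, 0]) cube([5000, 200, 2650]);
translate([0, 200, 0]) cube([200, 2350, 2650]);
translate([4800, 200, 0]) cube([200, 2350, 2650]);
translate([2000, 200, 0]) cube([200, 750, 2650]);
translate([2000, 2200, 0]) cube([200, 350, 2650]);


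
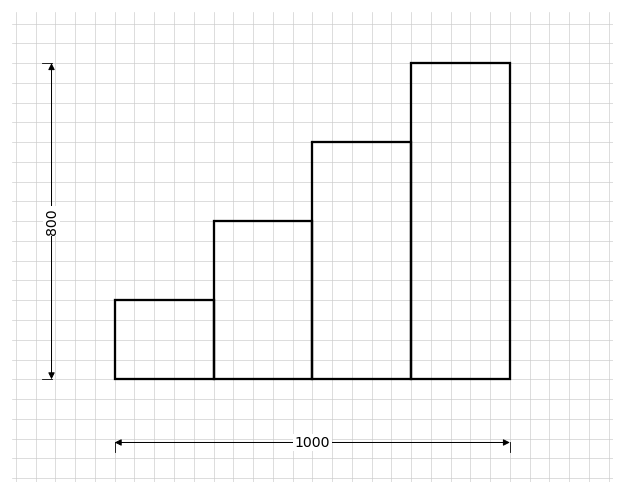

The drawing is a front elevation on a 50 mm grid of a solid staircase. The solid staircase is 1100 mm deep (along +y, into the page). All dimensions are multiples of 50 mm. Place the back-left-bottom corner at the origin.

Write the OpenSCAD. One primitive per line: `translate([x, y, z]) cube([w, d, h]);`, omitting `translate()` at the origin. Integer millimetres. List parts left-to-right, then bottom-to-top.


cube([250, 1100, 200]);
translate([250, 0, 0]) cube([250, 1100, 400]);
translate([500, 0, 0]) cube([250, 1100, 600]);
translate([750, 0, 0]) cube([250, 1100, 800]);


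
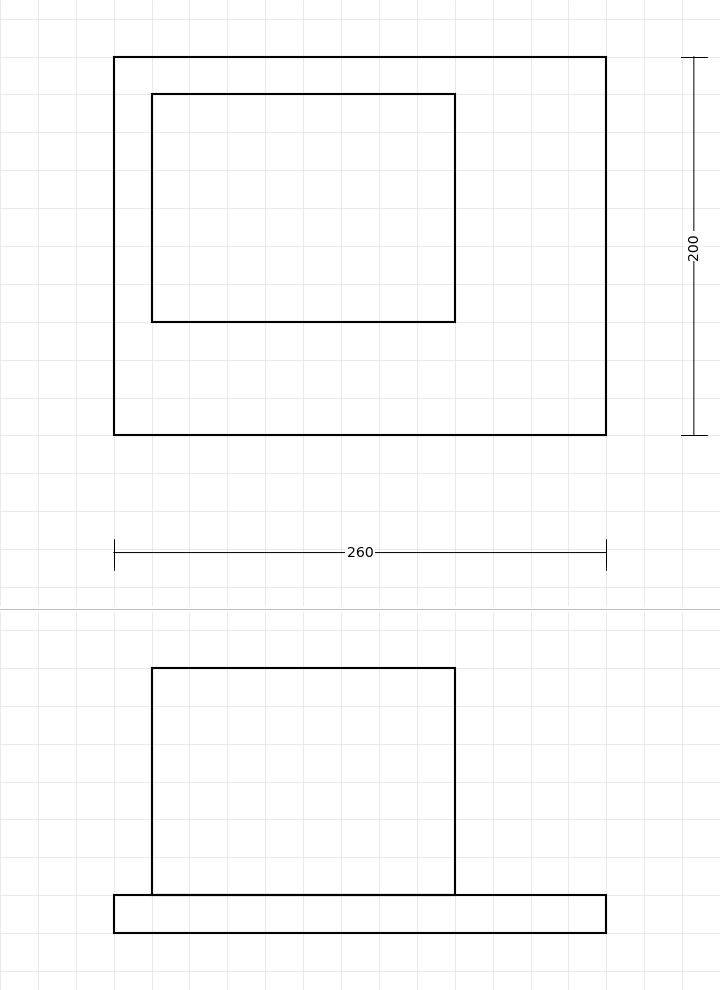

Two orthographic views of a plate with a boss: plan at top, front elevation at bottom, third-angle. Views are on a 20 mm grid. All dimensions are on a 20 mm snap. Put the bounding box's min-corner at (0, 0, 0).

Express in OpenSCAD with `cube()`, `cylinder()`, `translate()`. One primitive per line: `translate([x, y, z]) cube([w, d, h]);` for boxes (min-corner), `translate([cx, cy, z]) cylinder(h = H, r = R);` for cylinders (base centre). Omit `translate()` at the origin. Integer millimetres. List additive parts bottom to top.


cube([260, 200, 20]);
translate([20, 60, 20]) cube([160, 120, 120]);
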